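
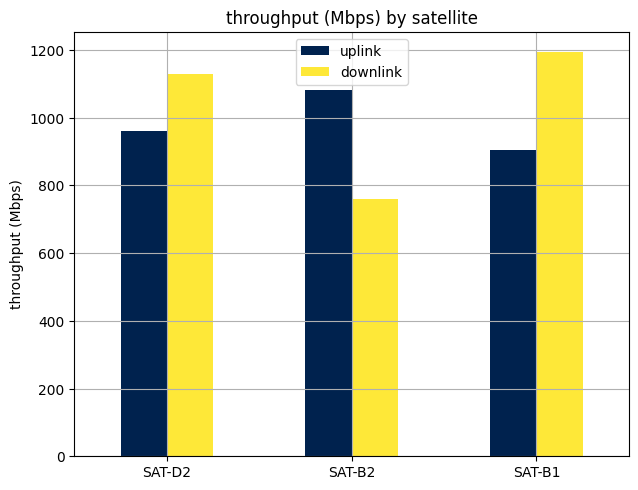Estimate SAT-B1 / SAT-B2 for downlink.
SAT-B1 ≈ 1200, SAT-B2 ≈ 800; 1200/800 ≈ 1.5.

≈ 1.5×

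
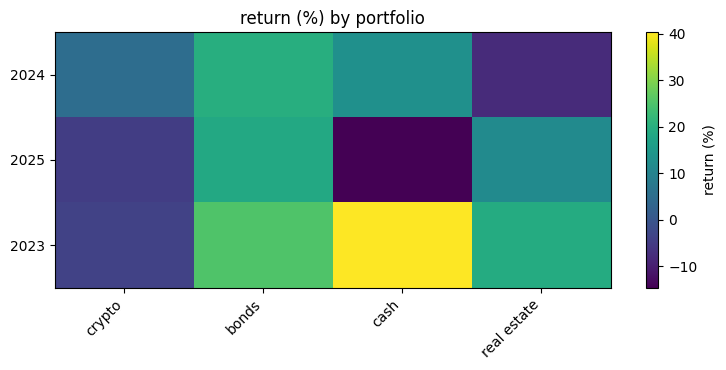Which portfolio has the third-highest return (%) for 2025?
crypto

Top 4 for 2025: bonds ≈ 20, real estate ≈ 10, crypto ≈ -5, cash ≈ -15.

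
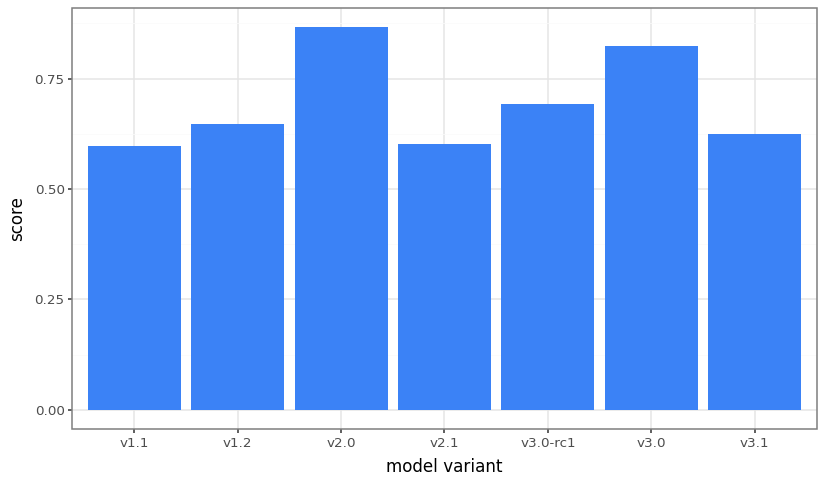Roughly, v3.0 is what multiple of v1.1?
v3.0 ≈ 0.8, v1.1 ≈ 0.6; 0.8/0.6 ≈ 1.33.

≈ 1.33×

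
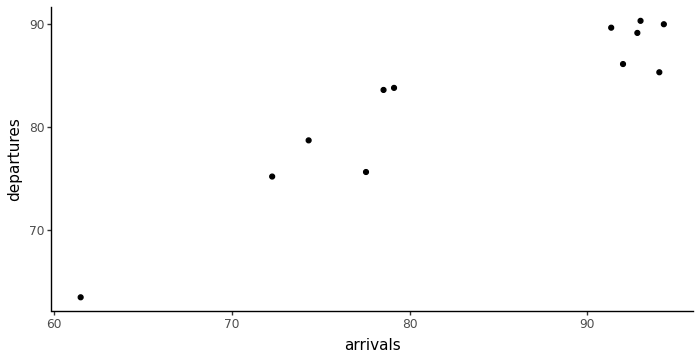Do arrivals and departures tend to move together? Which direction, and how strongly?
positive, strong

Points are positively correlated; strong (|r| ≈ 0.9).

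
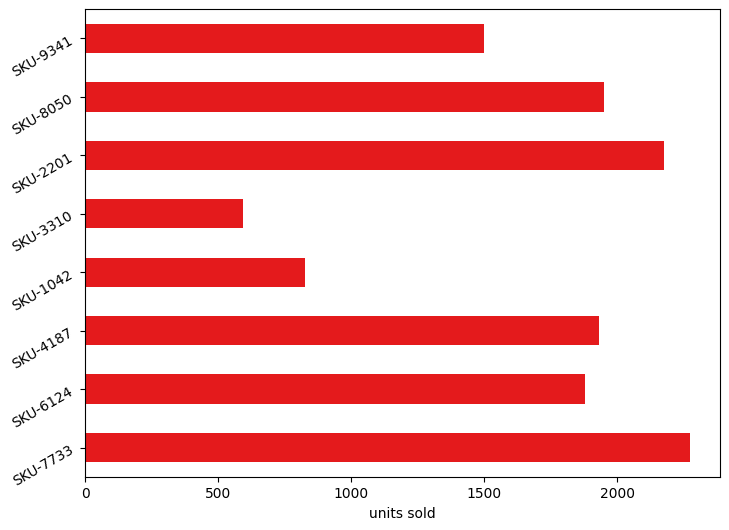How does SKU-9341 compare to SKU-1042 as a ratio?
SKU-9341 ≈ 1400, SKU-1042 ≈ 800; 1400/800 ≈ 1.75.

≈ 1.75×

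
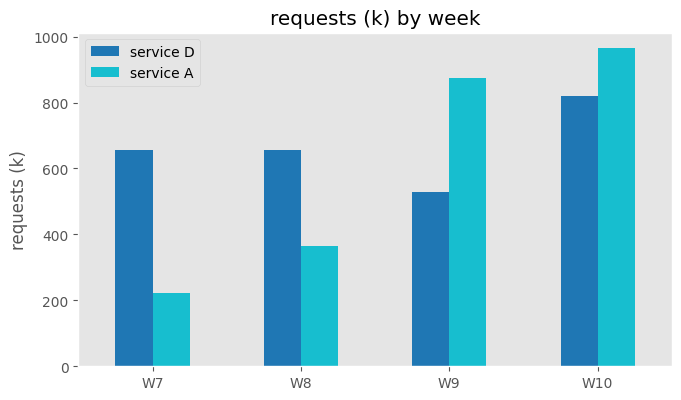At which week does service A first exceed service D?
W8: service A ≈ 400 vs service D ≈ 700 (not yet); W9: service A ≈ 900 vs service D ≈ 500 (first crossover).

W9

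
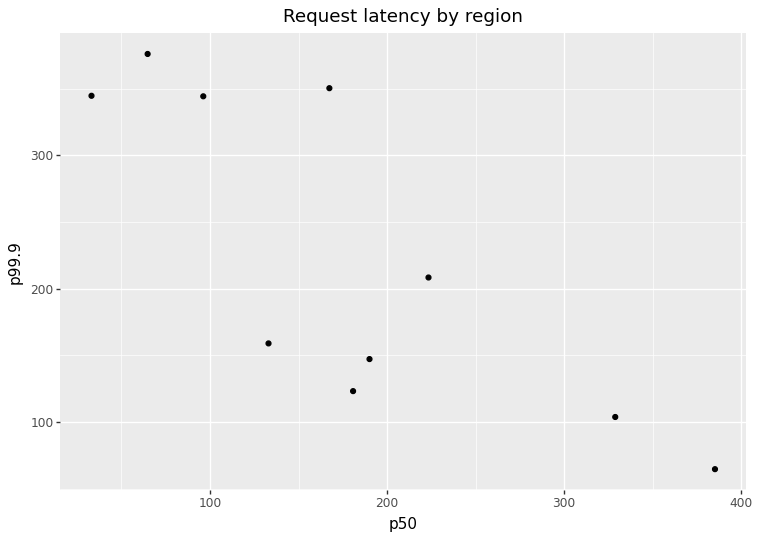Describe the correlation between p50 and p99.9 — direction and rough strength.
negative, strong

Points are negatively correlated; strong (|r| ≈ 0.8).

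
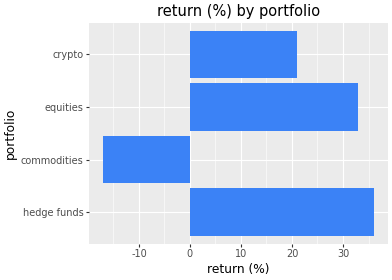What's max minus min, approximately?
≈ 50

Max hedge funds ≈ 35, min commodities ≈ -15; range ≈ 50.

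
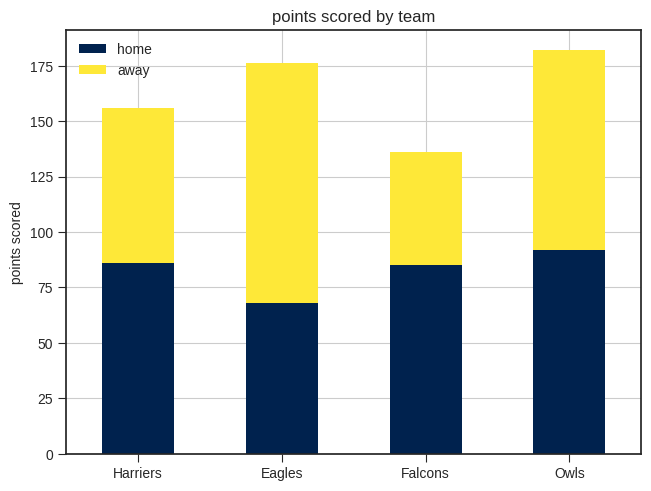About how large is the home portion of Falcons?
home top ≈ 80, bottom ≈ 0; segment ≈ 80.

≈ 80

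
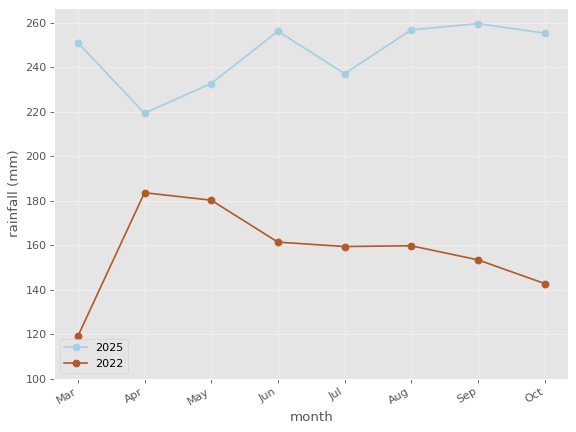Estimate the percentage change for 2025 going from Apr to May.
≈ +9.1%

Apr ≈ 220, May ≈ 240; (240 − 220) / 220 ≈ +9.1%.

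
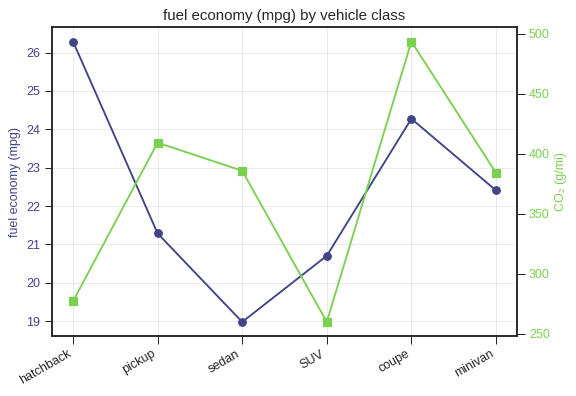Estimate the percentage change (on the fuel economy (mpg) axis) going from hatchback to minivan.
≈ -15.4%

hatchback ≈ 26, minivan ≈ 22; (22 − 26) / 26 ≈ -15.4%.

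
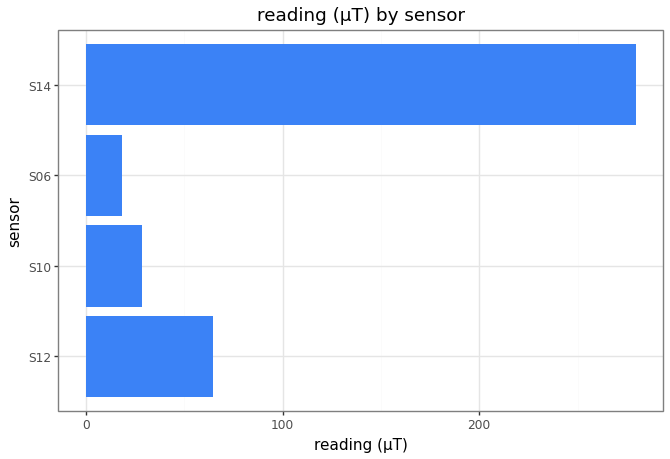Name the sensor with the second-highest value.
Top 3: S14 ≈ 275, S12 ≈ 75, S10 ≈ 25.

S12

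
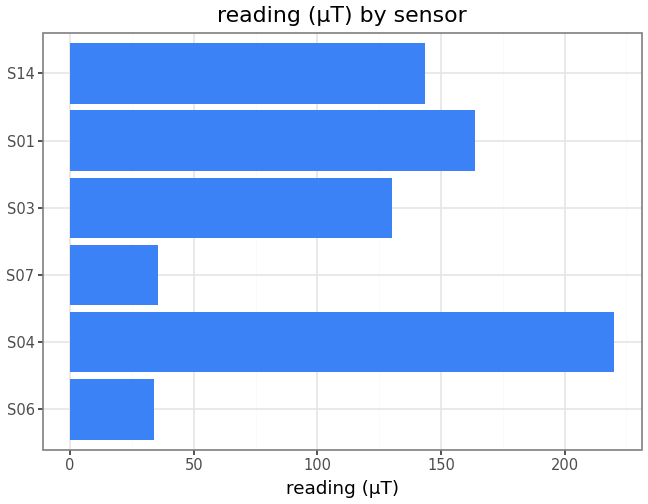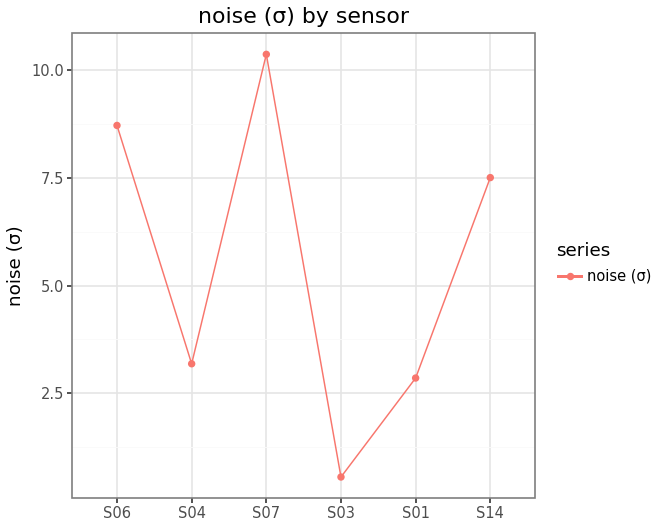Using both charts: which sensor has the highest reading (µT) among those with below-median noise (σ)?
Chart 2 median noise (σ) ≈ 5; below-median sensors: S04, S03, S01. Among those, S04 has the highest reading (µT) (≈ 225).

S04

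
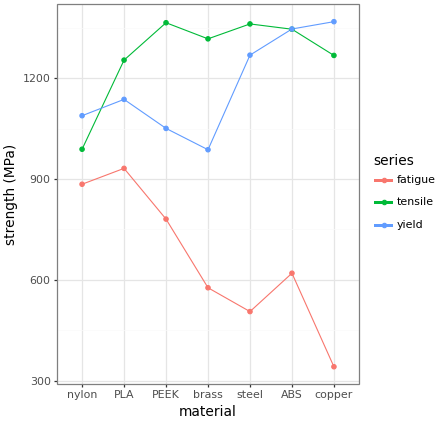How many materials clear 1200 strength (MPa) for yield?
Above 1200: steel, ABS, copper.

3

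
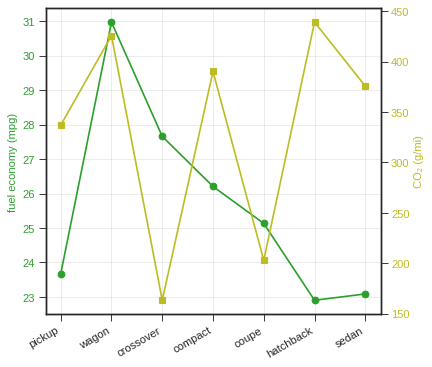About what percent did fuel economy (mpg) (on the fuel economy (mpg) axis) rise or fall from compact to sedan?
compact ≈ 26, sedan ≈ 23; (23 − 26) / 26 ≈ -11.5%.

≈ -11.5%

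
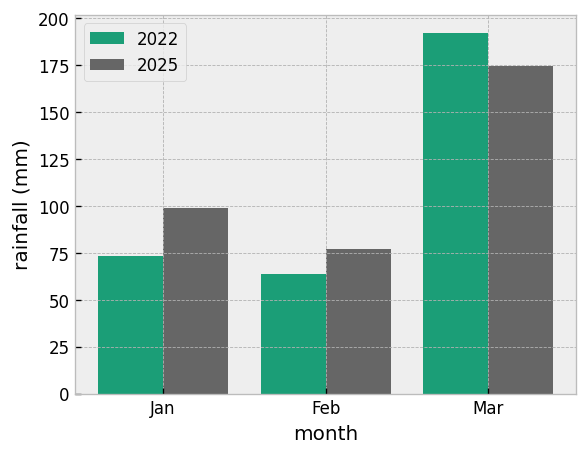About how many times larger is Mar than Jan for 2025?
≈ 1.8×

Mar ≈ 180, Jan ≈ 100; 180/100 ≈ 1.8.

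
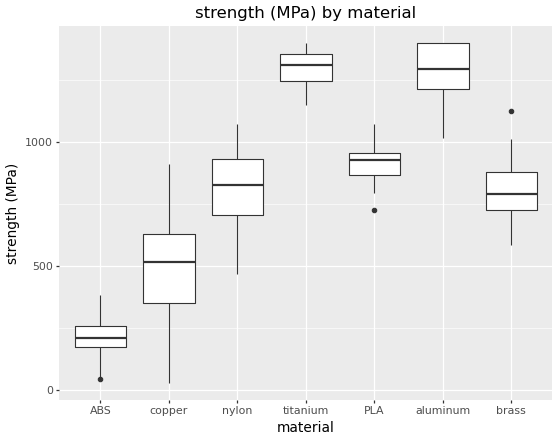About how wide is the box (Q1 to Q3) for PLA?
Q3 ≈ 1000, Q1 ≈ 900; IQR ≈ 100.

≈ 100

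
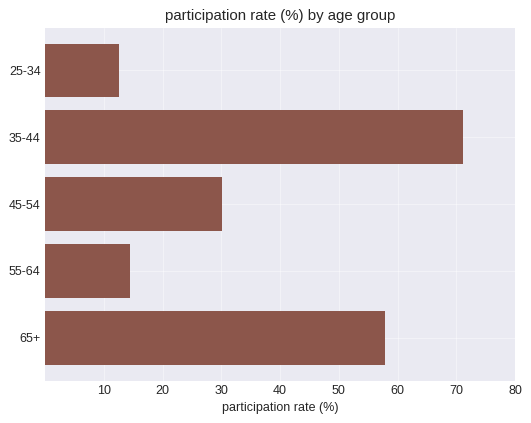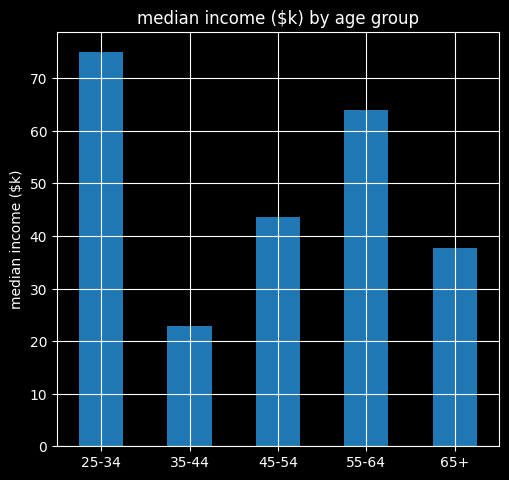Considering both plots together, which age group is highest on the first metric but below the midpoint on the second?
Chart 2 median median income ($k) ≈ 40; below-median age groups: 35-44, 65+. Among those, 35-44 has the highest participation rate (%) (≈ 70).

35-44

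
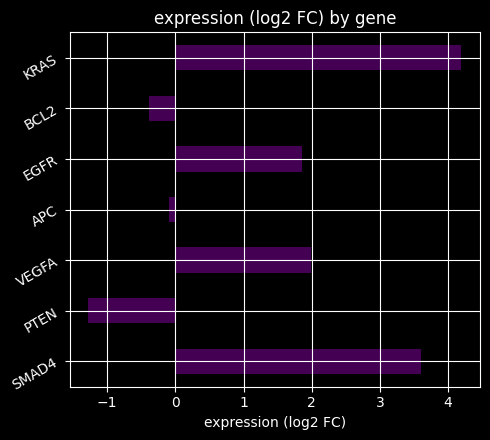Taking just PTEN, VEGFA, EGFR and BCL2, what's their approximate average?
≈ 0.5

(-1.5 + 2.0 + 2.0 + -0.5) / 4 ≈ 0.5.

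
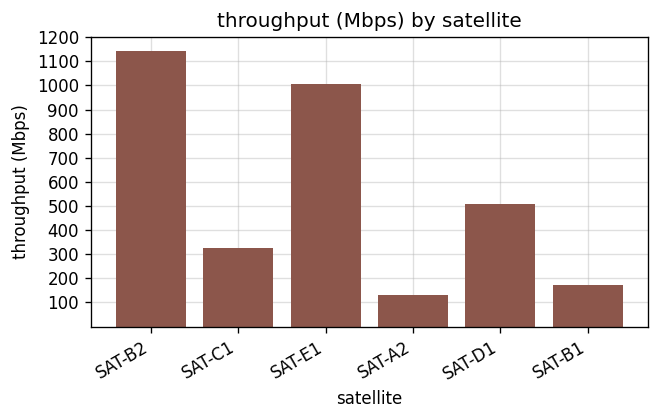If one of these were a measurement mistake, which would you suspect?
SAT-B2 ≈ 1100; the rest sit between ≈ 100 and ≈ 1000.

SAT-B2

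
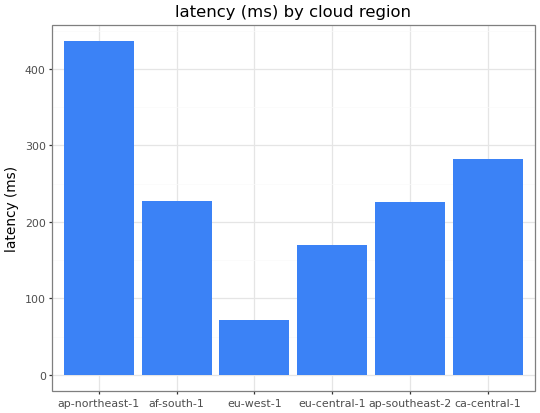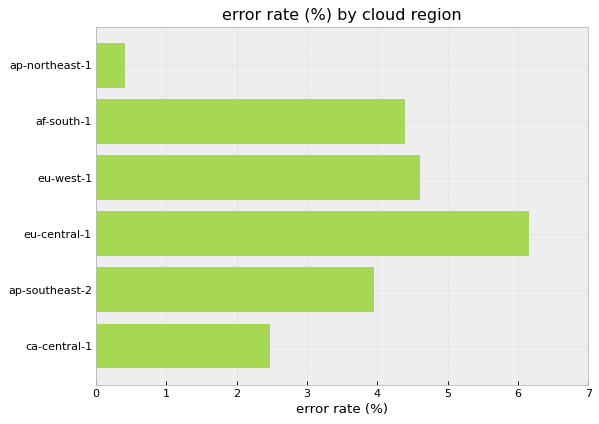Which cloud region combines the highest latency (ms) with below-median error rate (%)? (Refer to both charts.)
ap-northeast-1

Chart 2 median error rate (%) ≈ 4; below-median cloud regions: ap-northeast-1, ap-southeast-2, ca-central-1. Among those, ap-northeast-1 has the highest latency (ms) (≈ 450).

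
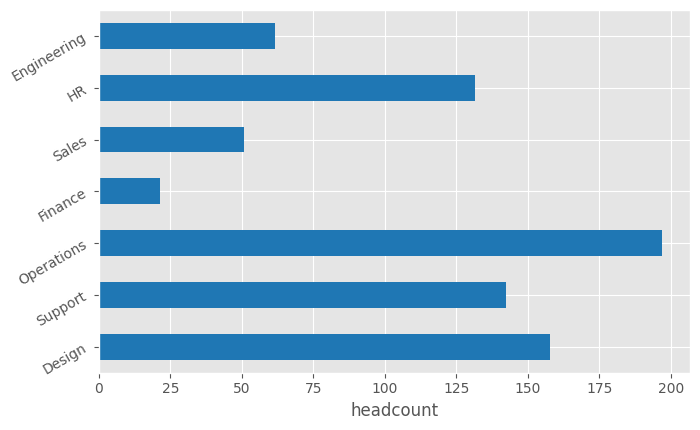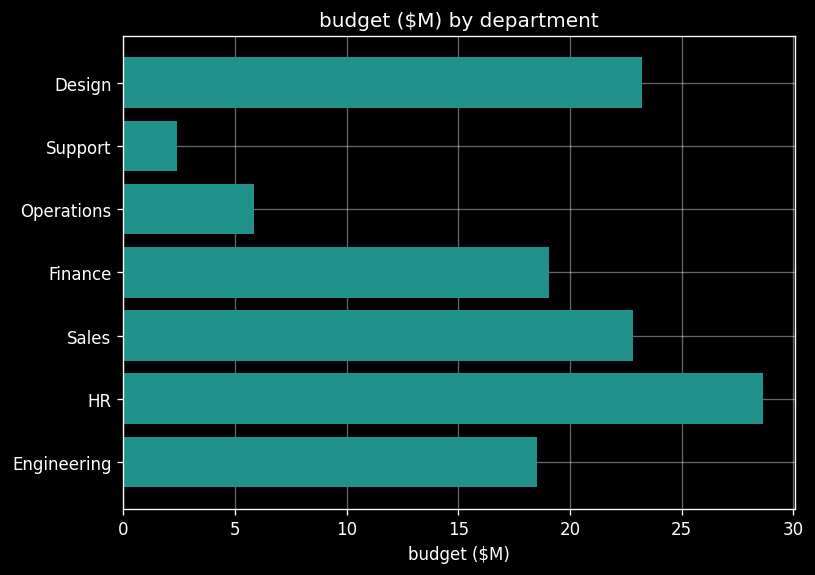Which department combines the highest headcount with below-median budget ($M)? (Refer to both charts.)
Chart 2 median budget ($M) ≈ 20; below-median departments: Support, Operations, Engineering. Among those, Operations has the highest headcount (≈ 200).

Operations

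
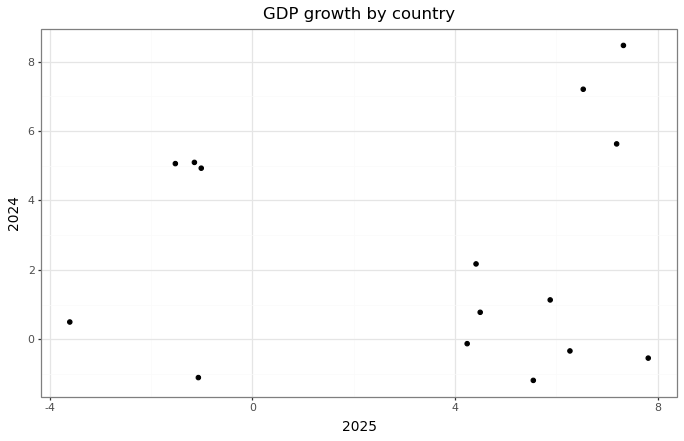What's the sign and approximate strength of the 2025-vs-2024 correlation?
Points are roughly uncorrelated; weak (|r| ≈ 0.0).

no clear correlation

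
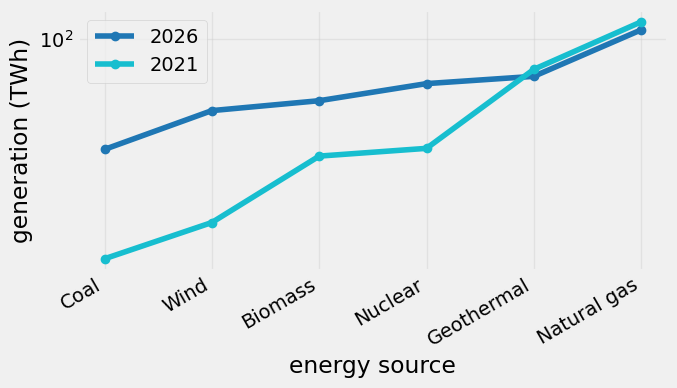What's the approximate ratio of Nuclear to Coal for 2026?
≈ 1.75×

Nuclear ≈ 70, Coal ≈ 40; 70/40 ≈ 1.75.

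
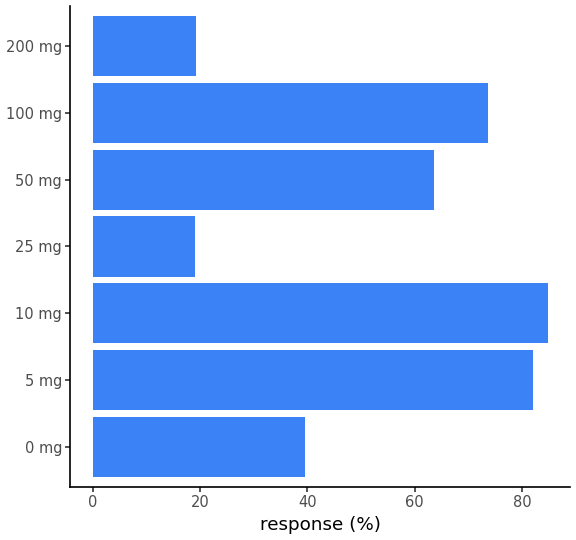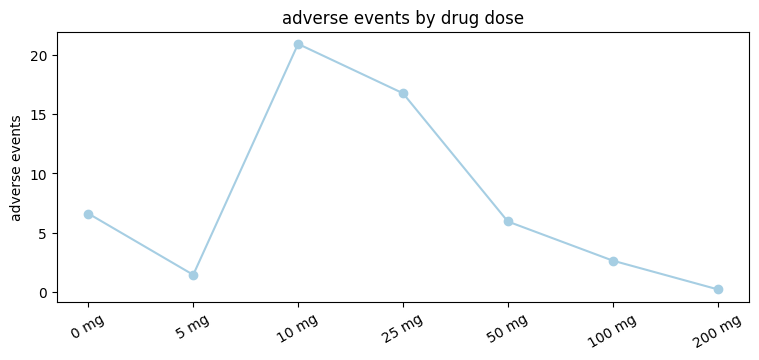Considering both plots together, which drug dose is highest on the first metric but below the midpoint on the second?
5 mg

Chart 2 median adverse events ≈ 6; below-median drug doses: 5 mg, 100 mg, 200 mg. Among those, 5 mg has the highest response (%) (≈ 80).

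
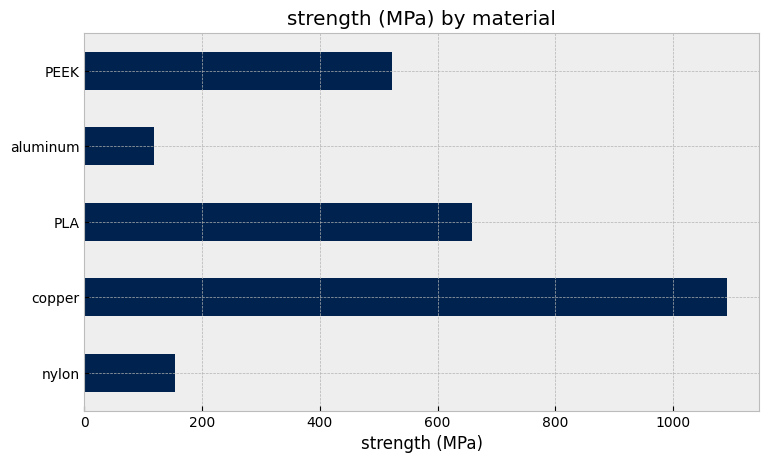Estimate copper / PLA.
≈ 1.57×

copper ≈ 1100, PLA ≈ 700; 1100/700 ≈ 1.57.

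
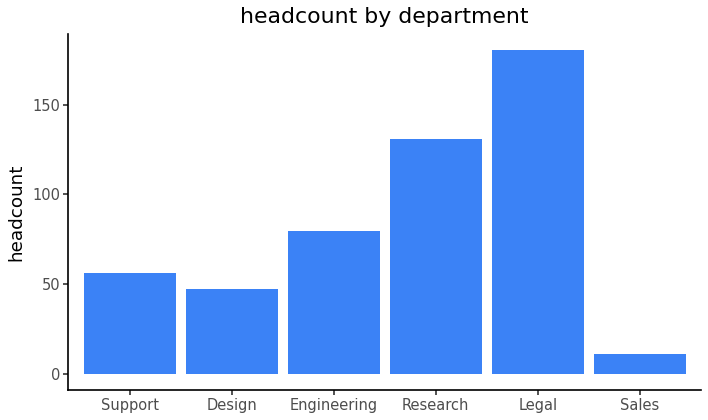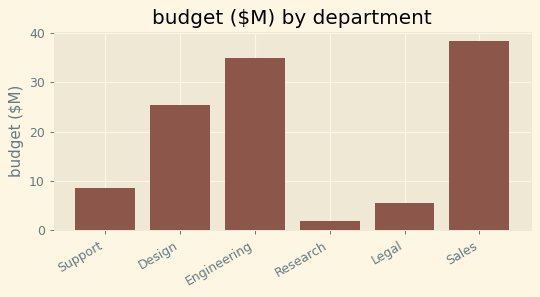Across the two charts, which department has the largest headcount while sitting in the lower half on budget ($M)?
Legal

Chart 2 median budget ($M) ≈ 15; below-median departments: Support, Research, Legal. Among those, Legal has the highest headcount (≈ 180).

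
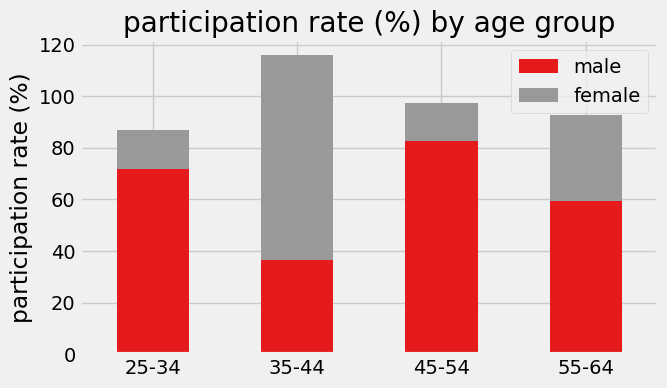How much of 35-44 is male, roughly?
≈ 40

male top ≈ 40, bottom ≈ 0; segment ≈ 40.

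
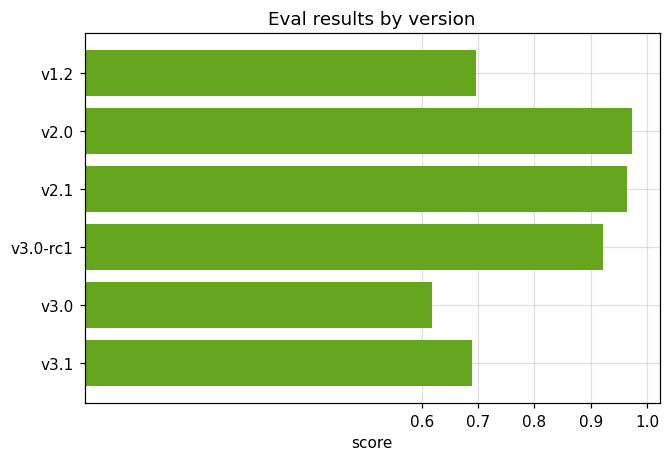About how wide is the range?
≈ 0.4

Max v2.0 ≈ 1.0, min v3.0 ≈ 0.6; range ≈ 0.4.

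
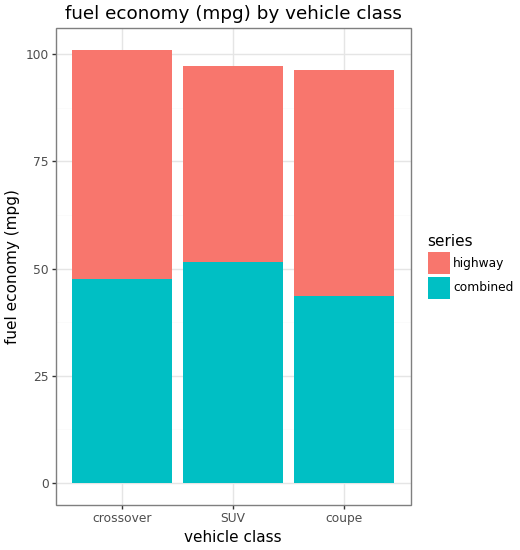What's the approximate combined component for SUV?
combined top ≈ 50, bottom ≈ 0; segment ≈ 50.

≈ 50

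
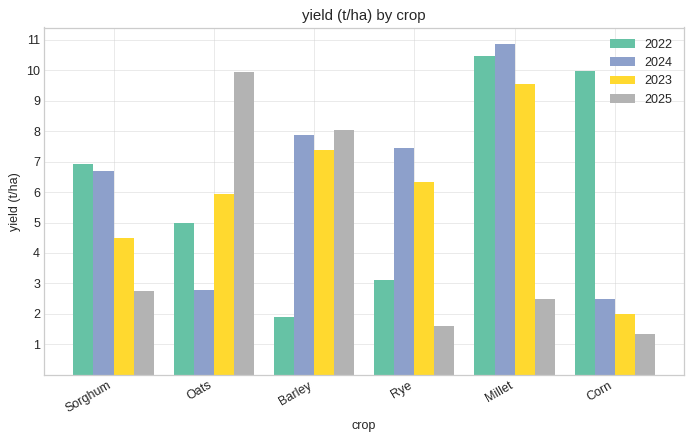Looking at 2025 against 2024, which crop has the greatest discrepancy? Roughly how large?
Millet: 2025 ≈ 2, 2024 ≈ 11 → gap ≈ 9. Next-largest (Oats) is only ≈ 7.

Millet, ≈ 9 t/ha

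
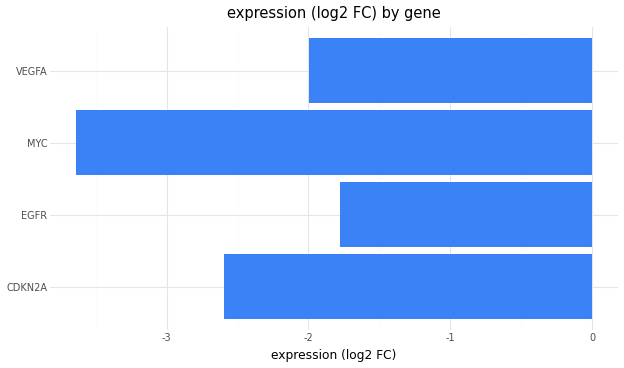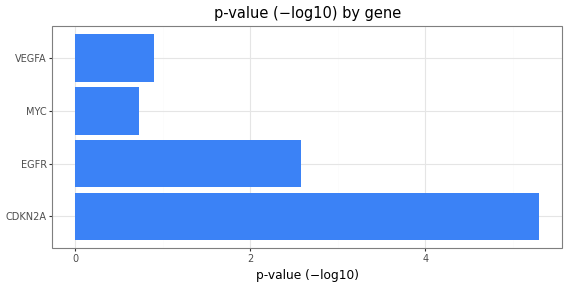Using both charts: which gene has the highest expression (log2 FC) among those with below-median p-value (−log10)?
Chart 2 median p-value (−log10) ≈ 1.5; below-median genes: MYC, VEGFA. Among those, VEGFA has the highest expression (log2 FC) (≈ -2).

VEGFA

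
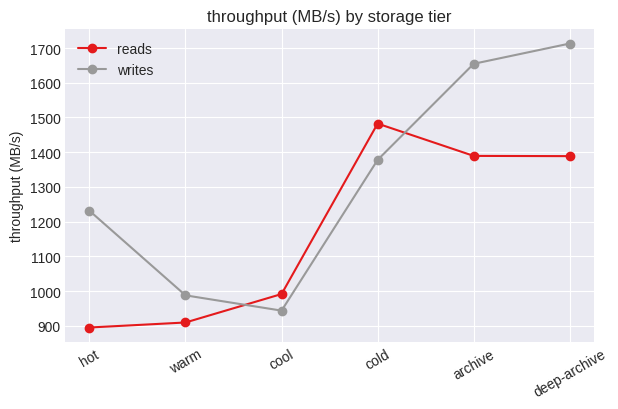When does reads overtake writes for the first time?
warm: reads ≈ 900 vs writes ≈ 1000 (not yet); cool: reads ≈ 1000 vs writes ≈ 900 (first crossover).

cool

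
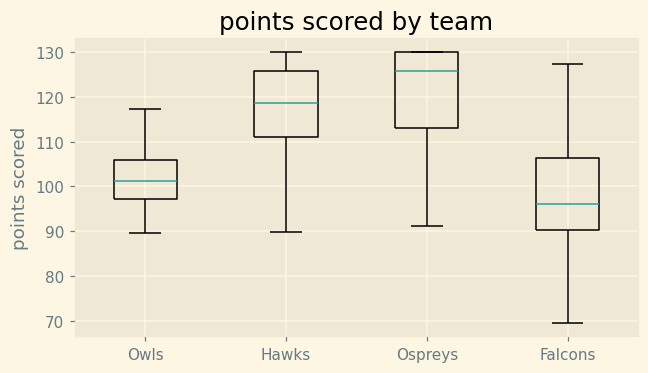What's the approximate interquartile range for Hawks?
Q3 ≈ 125, Q1 ≈ 110; IQR ≈ 15.

≈ 15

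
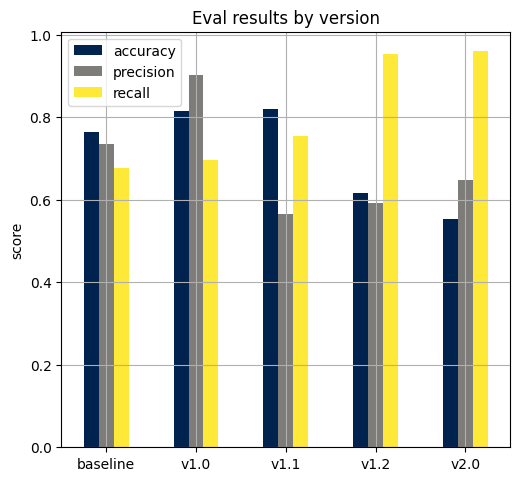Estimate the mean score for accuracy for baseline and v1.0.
(0.8 + 0.8) / 2 ≈ 0.8.

≈ 0.8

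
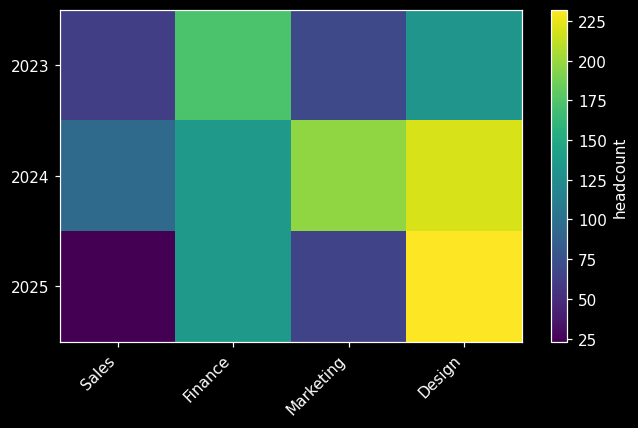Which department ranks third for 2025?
Top 4 for 2025: Design ≈ 240, Finance ≈ 140, Marketing ≈ 60, Sales ≈ 20.

Marketing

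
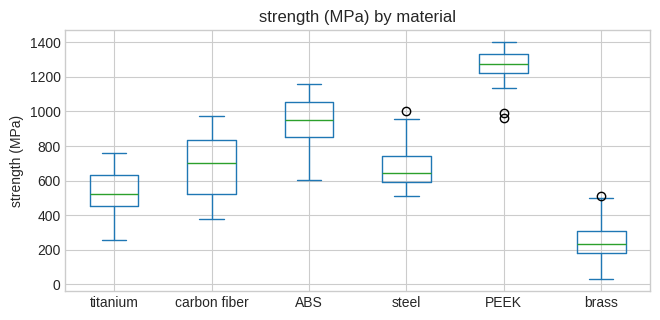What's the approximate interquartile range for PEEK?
Q3 ≈ 1300, Q1 ≈ 1200; IQR ≈ 100.

≈ 100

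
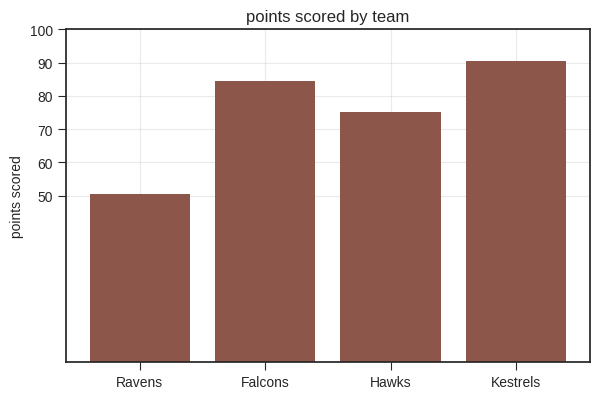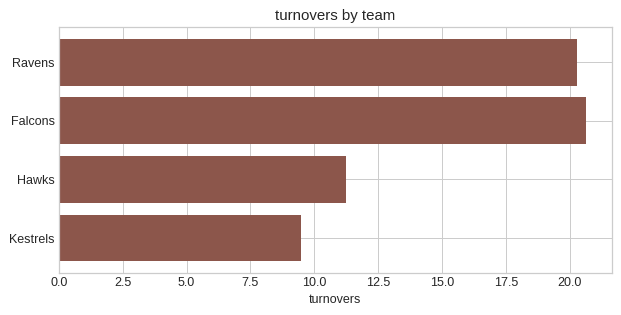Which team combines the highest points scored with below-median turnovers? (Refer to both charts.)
Chart 2 median turnovers ≈ 16; below-median teams: Hawks, Kestrels. Among those, Kestrels has the highest points scored (≈ 90).

Kestrels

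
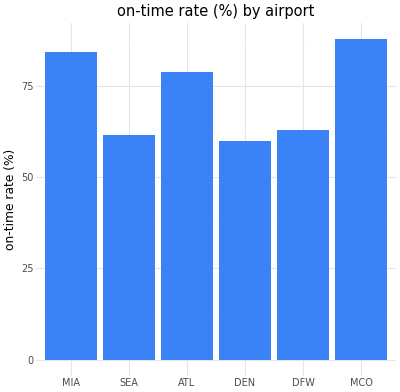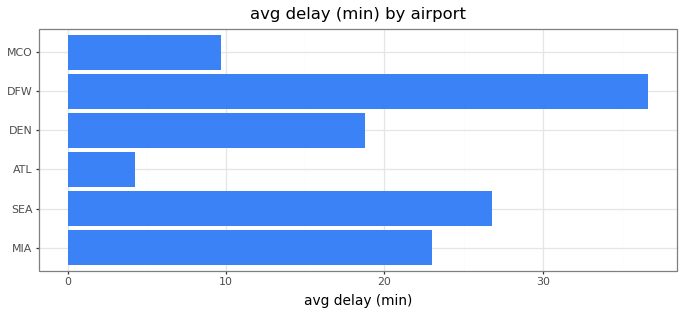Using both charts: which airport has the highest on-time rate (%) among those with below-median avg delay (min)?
MCO

Chart 2 median avg delay (min) ≈ 20; below-median airports: ATL, DEN, MCO. Among those, MCO has the highest on-time rate (%) (≈ 90).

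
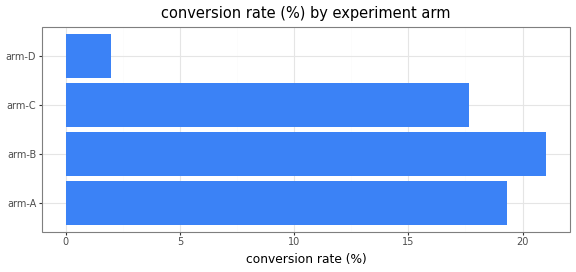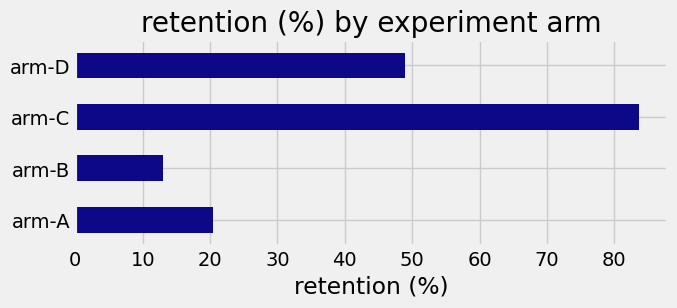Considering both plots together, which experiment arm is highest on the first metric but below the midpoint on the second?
Chart 2 median retention (%) ≈ 30; below-median experiment arms: arm-A, arm-B. Among those, arm-B has the highest conversion rate (%) (≈ 22).

arm-B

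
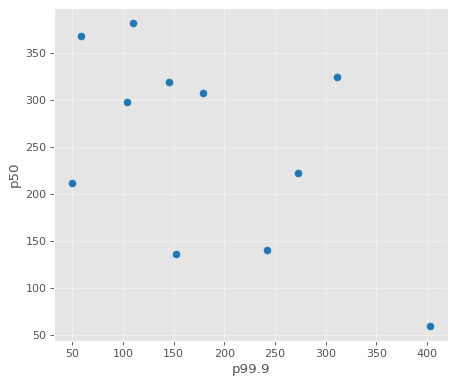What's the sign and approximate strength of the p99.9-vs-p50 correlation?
negative, moderate

Points are negatively correlated; moderate (|r| ≈ 0.5).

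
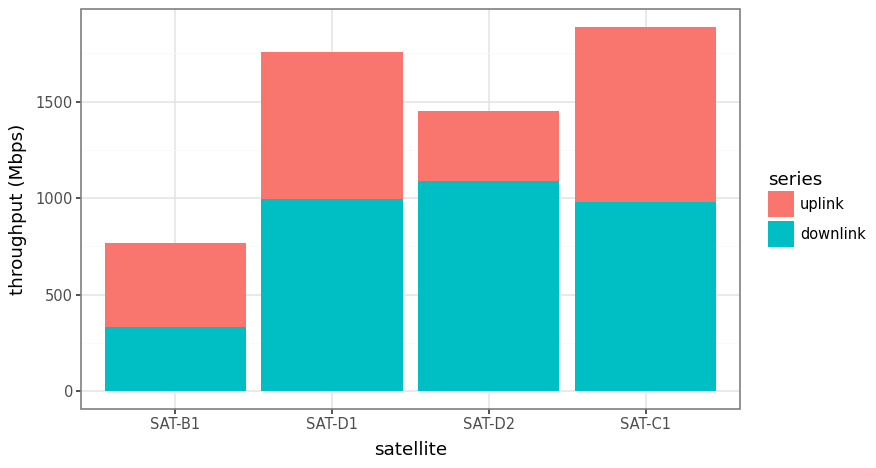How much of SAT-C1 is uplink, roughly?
≈ 800

uplink top ≈ 1800, bottom ≈ 1000; segment ≈ 800.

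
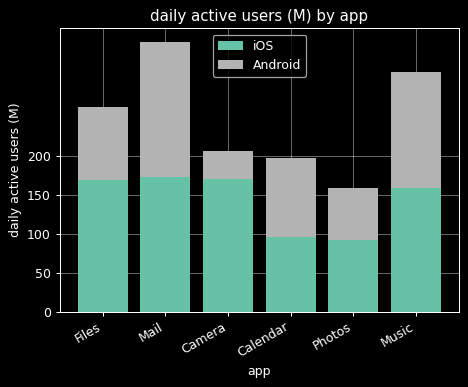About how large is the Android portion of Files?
≈ 100

Android top ≈ 250, bottom ≈ 150; segment ≈ 100.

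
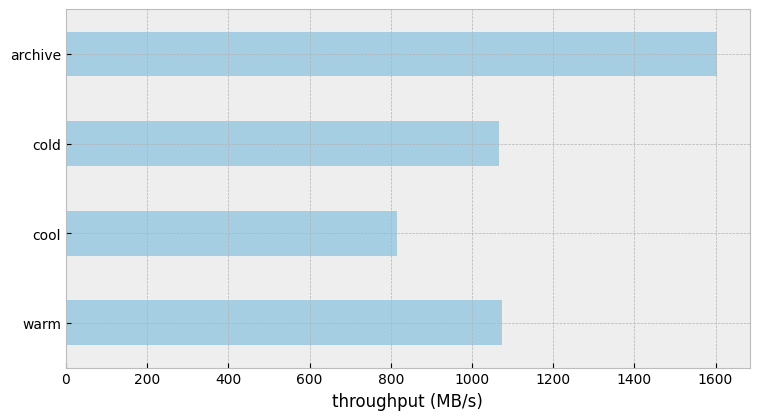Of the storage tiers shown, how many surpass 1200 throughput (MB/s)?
Above 1200: archive.

1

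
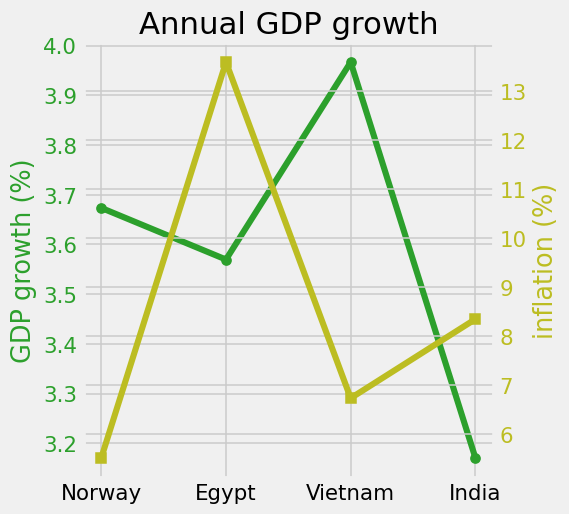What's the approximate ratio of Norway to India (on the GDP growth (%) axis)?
≈ 1.16×

Norway ≈ 3.7, India ≈ 3.2; 3.7/3.2 ≈ 1.16.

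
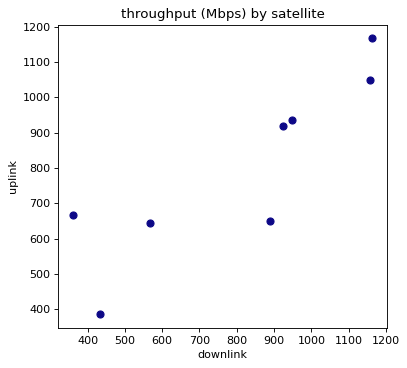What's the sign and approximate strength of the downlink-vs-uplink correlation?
Points are positively correlated; strong (|r| ≈ 0.9).

positive, strong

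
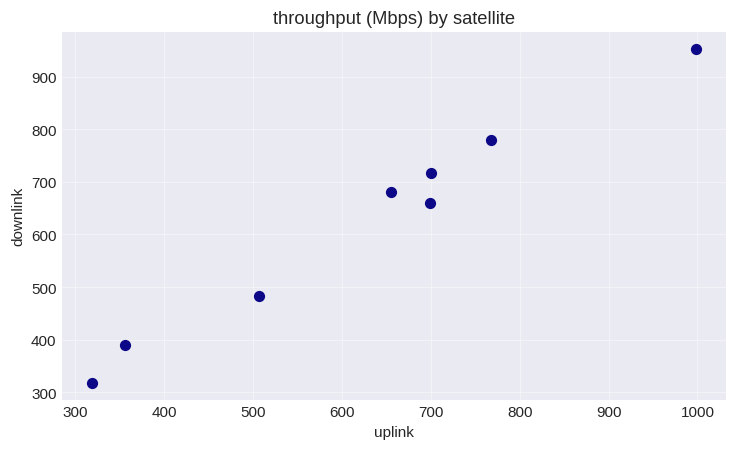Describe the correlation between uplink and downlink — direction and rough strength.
positive, strong

Points are positively correlated; strong (|r| ≈ 1.0).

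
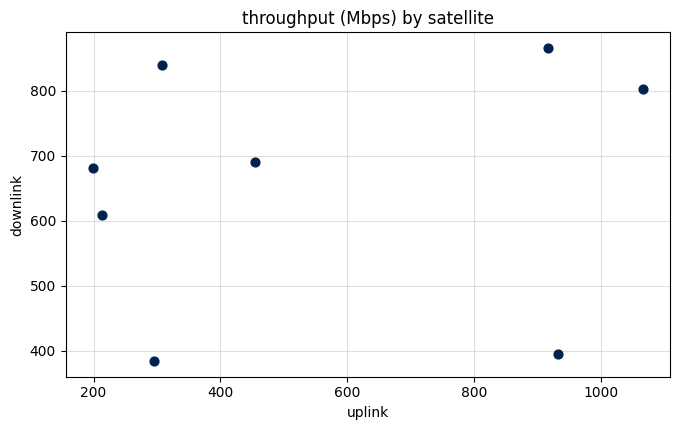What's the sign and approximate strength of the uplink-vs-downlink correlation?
no clear correlation

Points are roughly uncorrelated; weak (|r| ≈ 0.2).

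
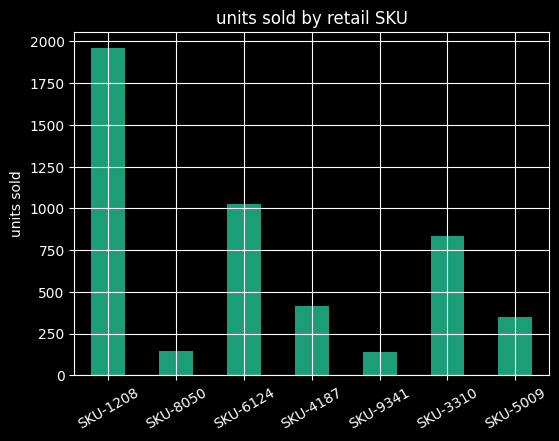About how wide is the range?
≈ 1800

Max SKU-1208 ≈ 2000, min SKU-9341 ≈ 200; range ≈ 1800.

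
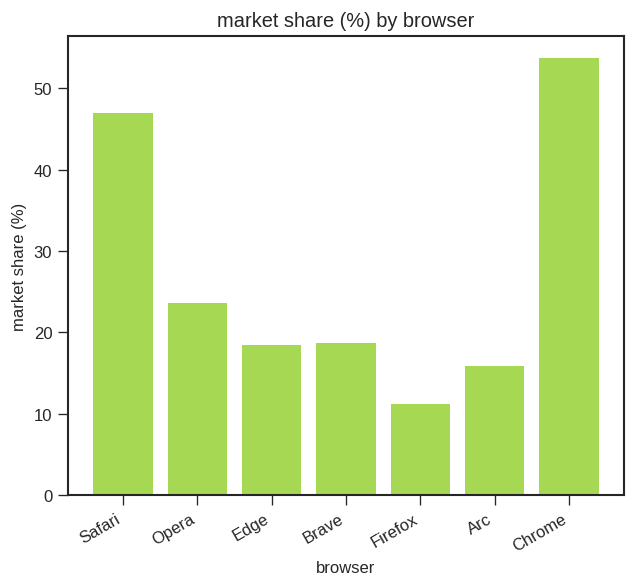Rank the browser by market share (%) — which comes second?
Top 3: Chrome ≈ 55, Safari ≈ 45, Opera ≈ 25.

Safari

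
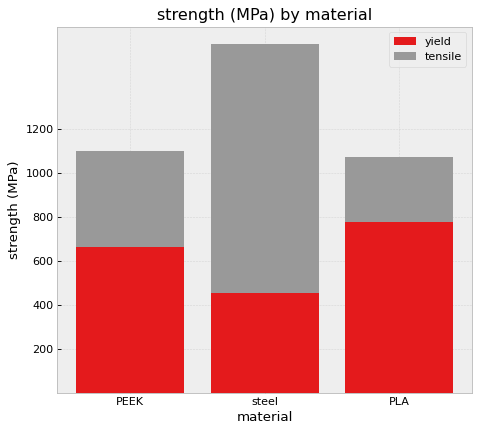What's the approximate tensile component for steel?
≈ 1200

tensile top ≈ 1600, bottom ≈ 400; segment ≈ 1200.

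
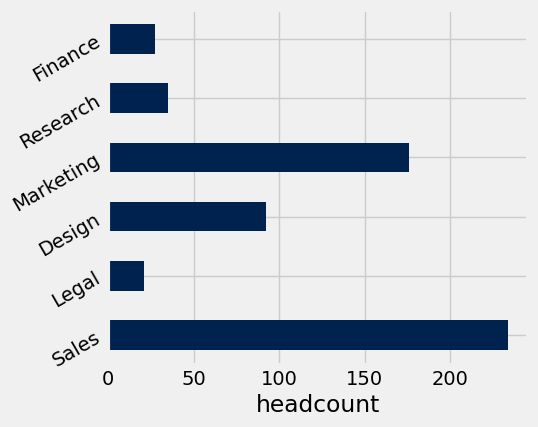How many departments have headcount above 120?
Above 120: Sales, Marketing.

2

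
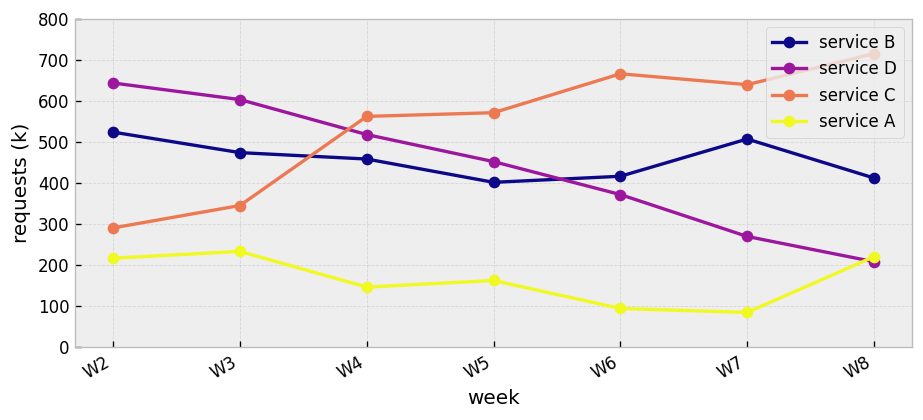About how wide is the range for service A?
Max W3 ≈ 200, min W7 ≈ 100; range ≈ 100.

≈ 100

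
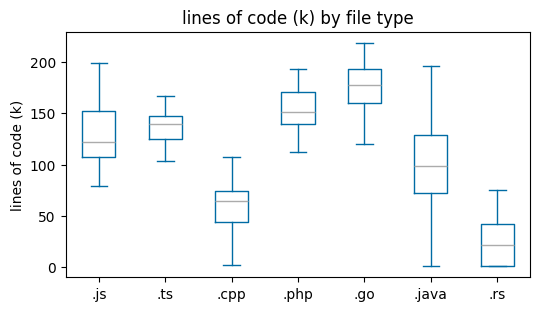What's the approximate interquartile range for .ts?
Q3 ≈ 140, Q1 ≈ 120; IQR ≈ 20.

≈ 20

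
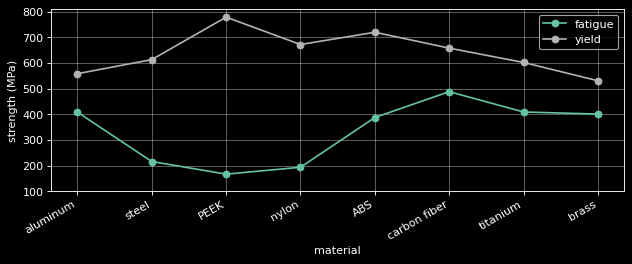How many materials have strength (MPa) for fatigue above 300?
Above 300: aluminum, ABS, carbon fiber, titanium, brass.

5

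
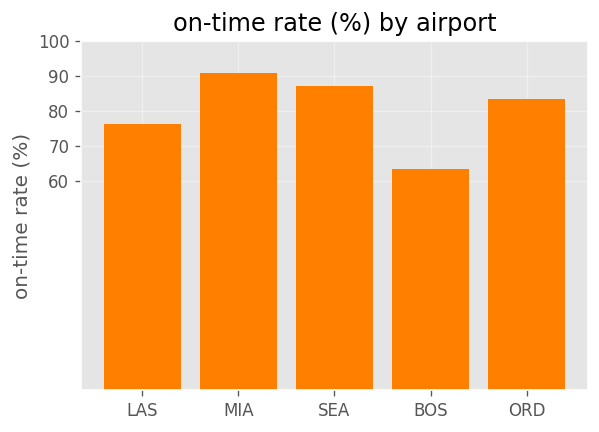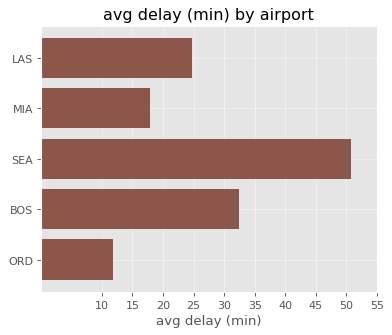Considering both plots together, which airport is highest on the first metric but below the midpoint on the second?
MIA

Chart 2 median avg delay (min) ≈ 25; below-median airports: MIA, ORD. Among those, MIA has the highest on-time rate (%) (≈ 90).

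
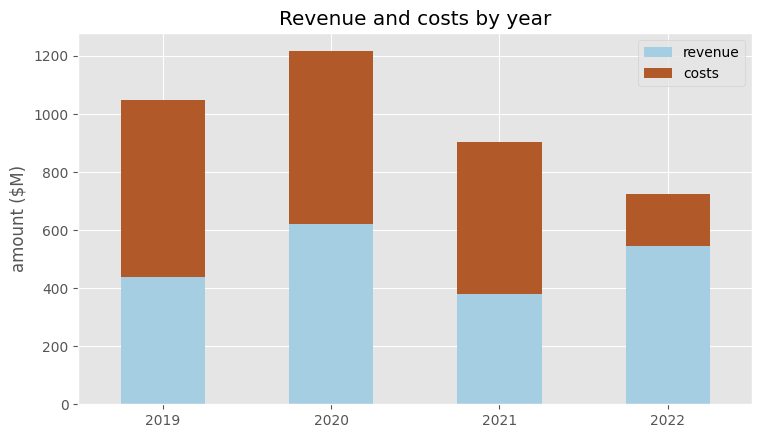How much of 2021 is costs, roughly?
≈ 600

costs top ≈ 1000, bottom ≈ 400; segment ≈ 600.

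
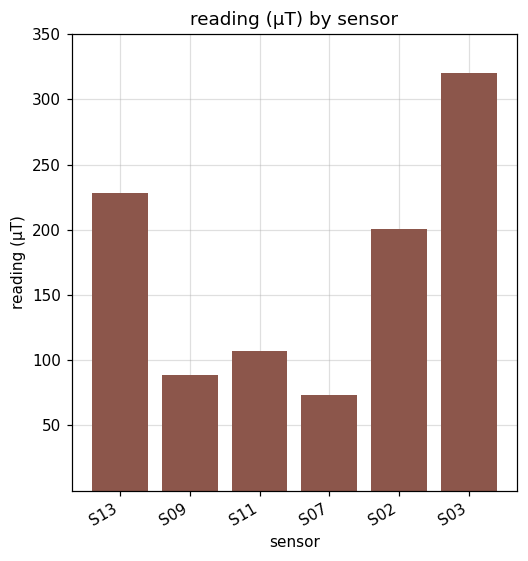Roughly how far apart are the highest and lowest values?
Max S03 ≈ 300, min S07 ≈ 50; range ≈ 250.

≈ 250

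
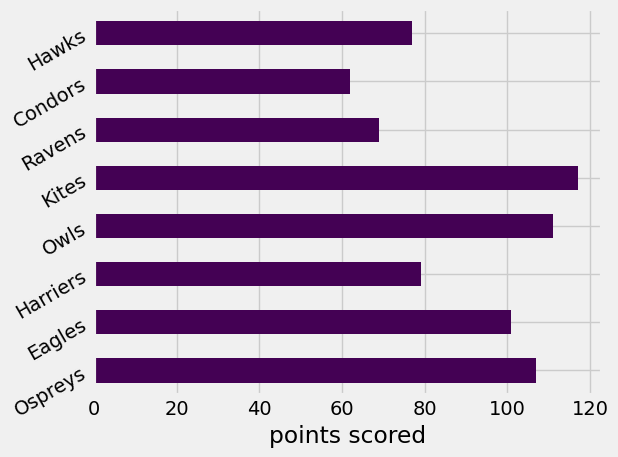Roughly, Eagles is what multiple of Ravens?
Eagles ≈ 100, Ravens ≈ 70; 100/70 ≈ 1.43.

≈ 1.43×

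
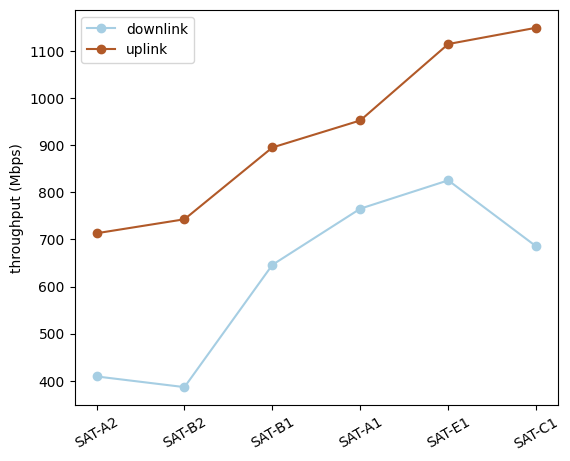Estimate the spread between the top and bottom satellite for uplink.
Max SAT-C1 ≈ 1100, min SAT-A2 ≈ 700; range ≈ 400.

≈ 400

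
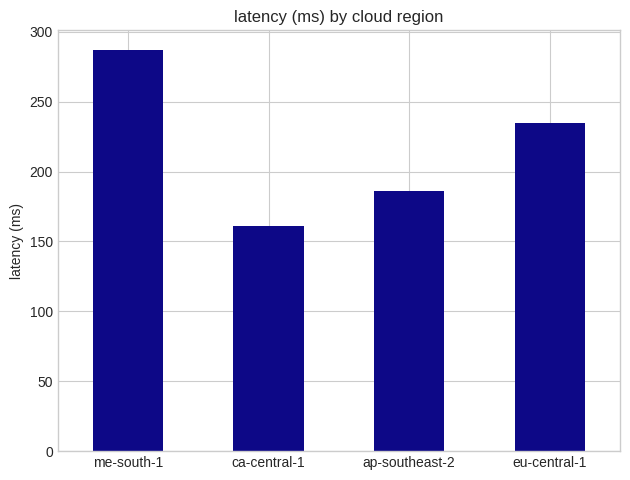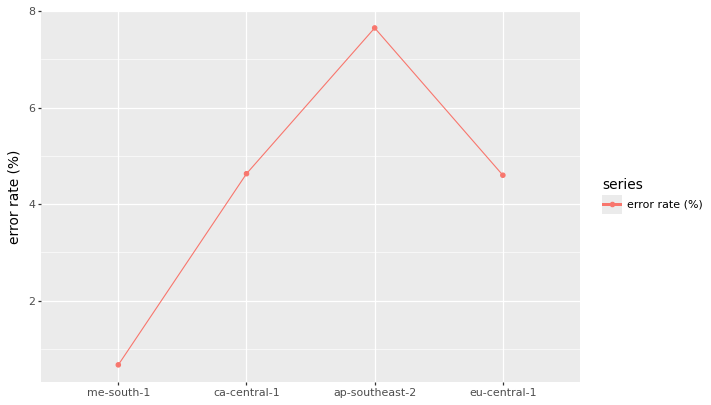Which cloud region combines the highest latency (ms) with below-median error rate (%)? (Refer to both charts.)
me-south-1

Chart 2 median error rate (%) ≈ 5; below-median cloud regions: me-south-1, eu-central-1. Among those, me-south-1 has the highest latency (ms) (≈ 300).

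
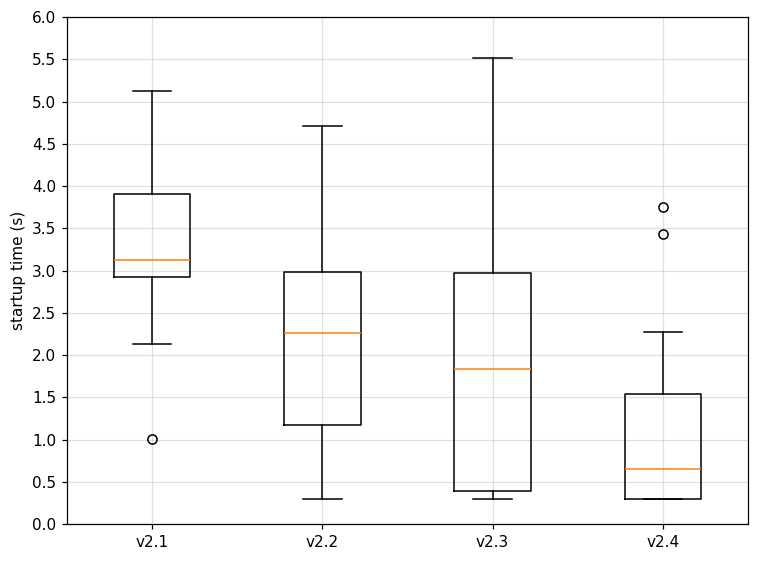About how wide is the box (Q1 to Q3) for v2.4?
Q3 ≈ 1.5, Q1 ≈ 0.5; IQR ≈ 1.0.

≈ 1.0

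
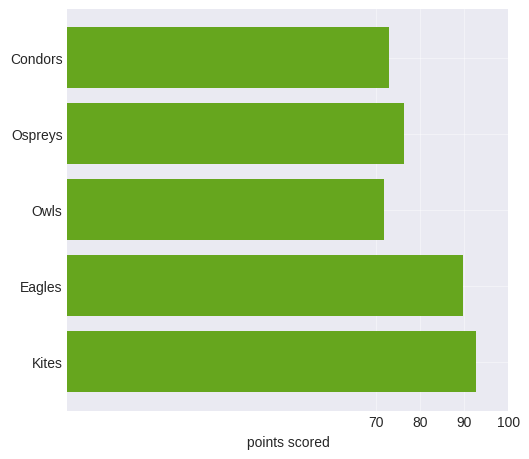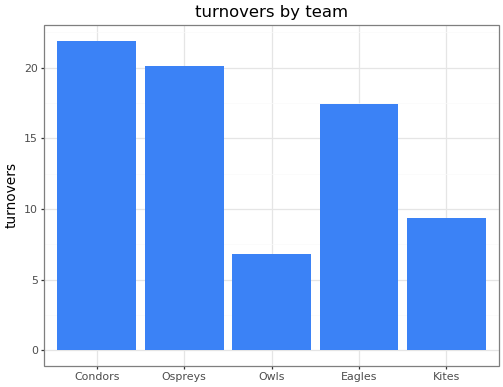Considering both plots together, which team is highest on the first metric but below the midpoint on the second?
Kites

Chart 2 median turnovers ≈ 15; below-median teams: Owls, Kites. Among those, Kites has the highest points scored (≈ 90).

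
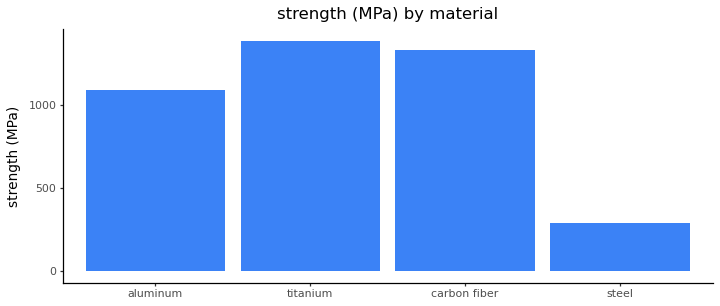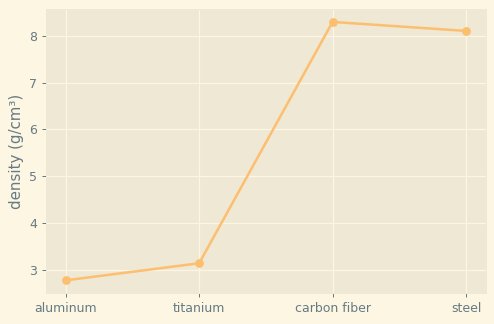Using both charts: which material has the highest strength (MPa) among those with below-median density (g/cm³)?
titanium

Chart 2 median density (g/cm³) ≈ 6; below-median materials: aluminum, titanium. Among those, titanium has the highest strength (MPa) (≈ 1400).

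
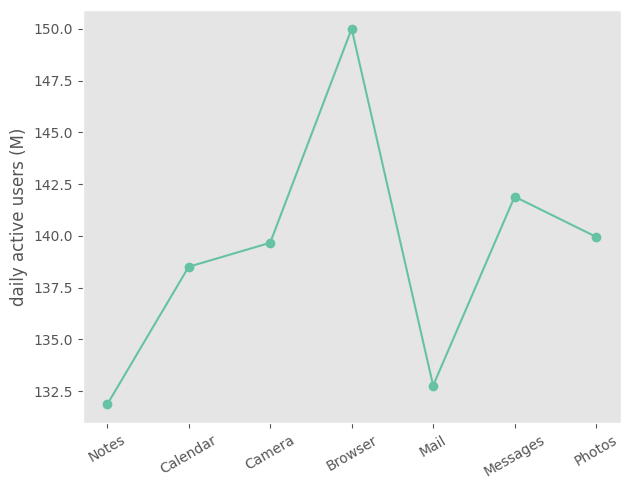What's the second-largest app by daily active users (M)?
Messages

Top 3: Browser ≈ 150, Messages ≈ 142, Photos ≈ 140.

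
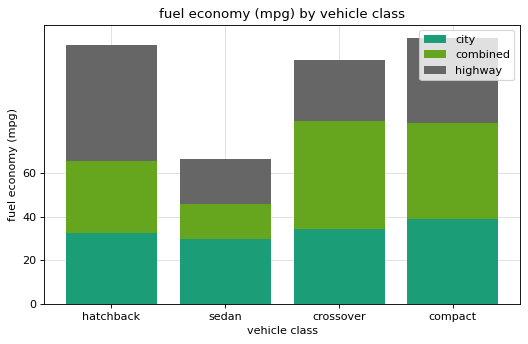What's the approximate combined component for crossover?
≈ 40

combined top ≈ 80, bottom ≈ 40; segment ≈ 40.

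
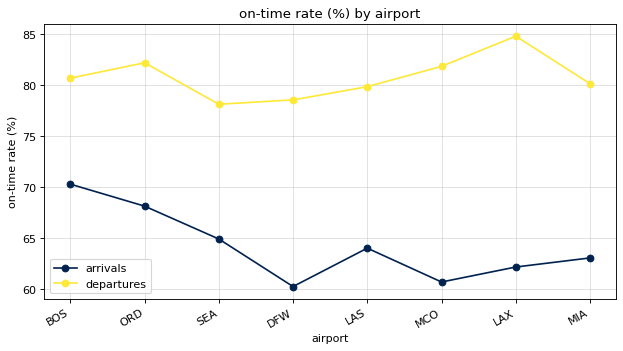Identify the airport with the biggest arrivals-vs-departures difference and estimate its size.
LAX: arrivals ≈ 60, departures ≈ 85 → gap ≈ 25. Next-largest (MCO) is only ≈ 20.

LAX, ≈ 25 %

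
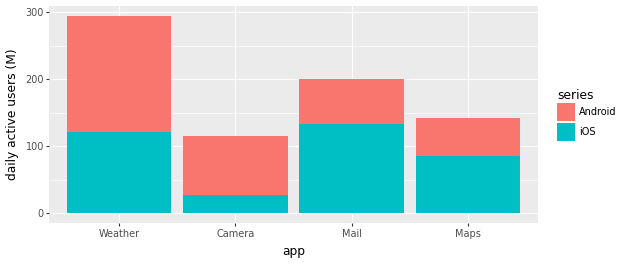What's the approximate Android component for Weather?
≈ 175

Android top ≈ 300, bottom ≈ 125; segment ≈ 175.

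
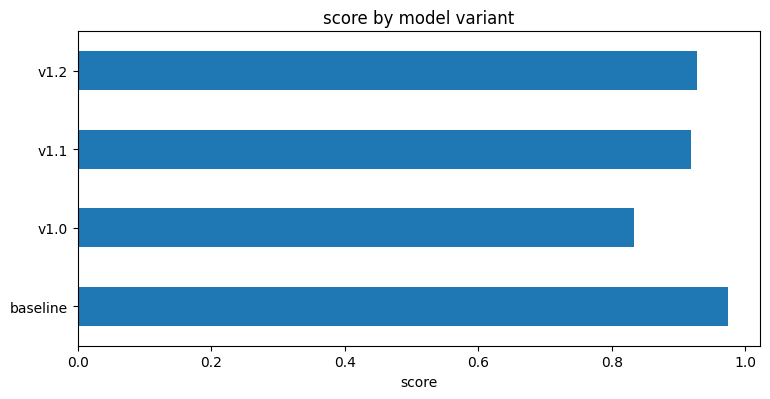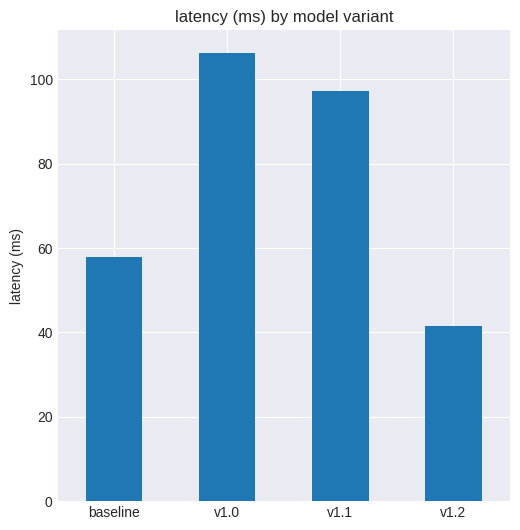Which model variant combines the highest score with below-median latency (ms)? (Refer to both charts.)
baseline

Chart 2 median latency (ms) ≈ 80; below-median model variants: baseline, v1.2. Among those, baseline has the highest score (≈ 1).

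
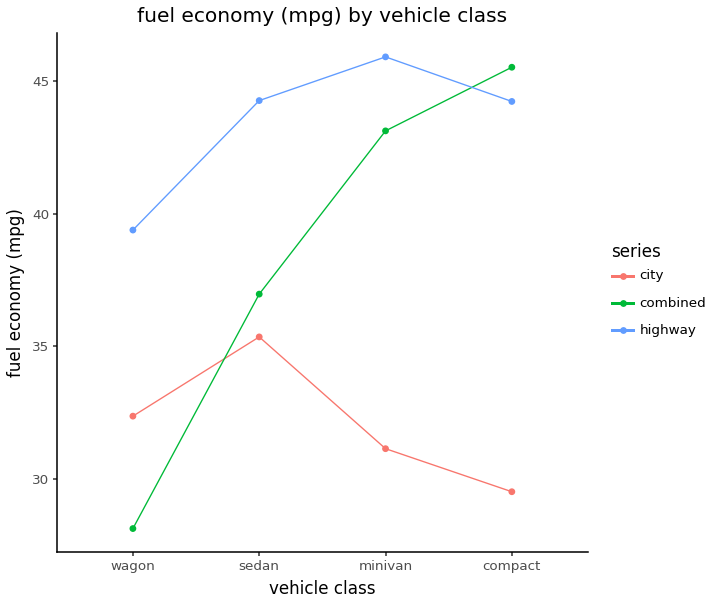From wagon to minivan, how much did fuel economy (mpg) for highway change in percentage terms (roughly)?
wagon ≈ 40, minivan ≈ 46; (46 − 40) / 40 ≈ +15%.

≈ +15%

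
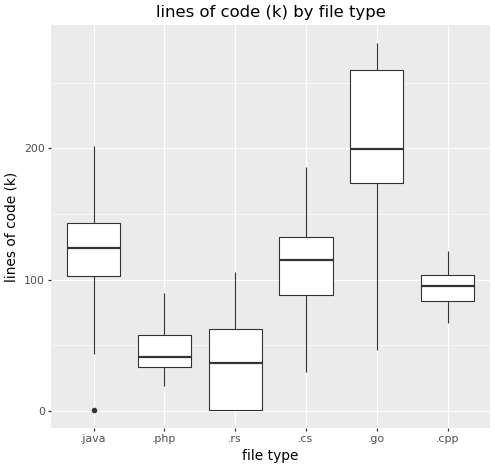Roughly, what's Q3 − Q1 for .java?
≈ 40

Q3 ≈ 140, Q1 ≈ 100; IQR ≈ 40.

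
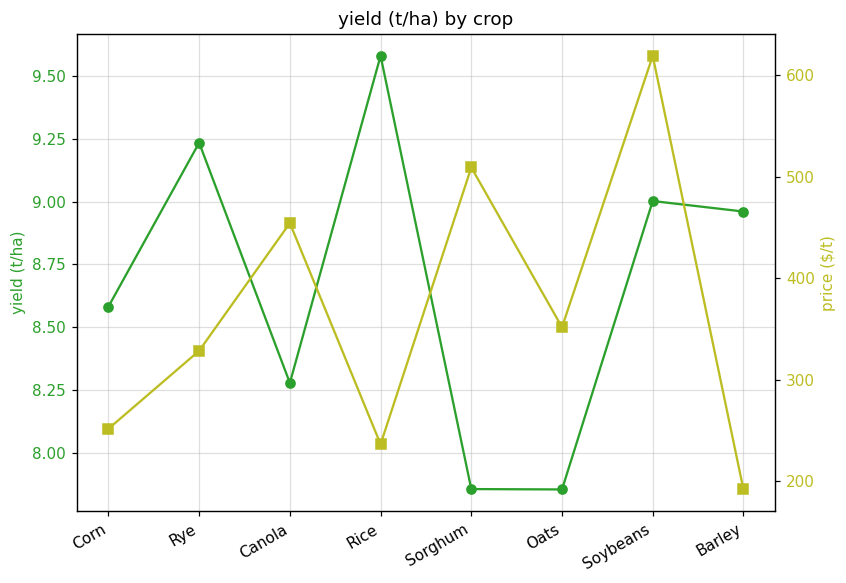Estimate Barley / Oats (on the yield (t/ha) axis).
≈ 1.15×

Barley ≈ 9.0, Oats ≈ 7.8; 9.0/7.8 ≈ 1.15.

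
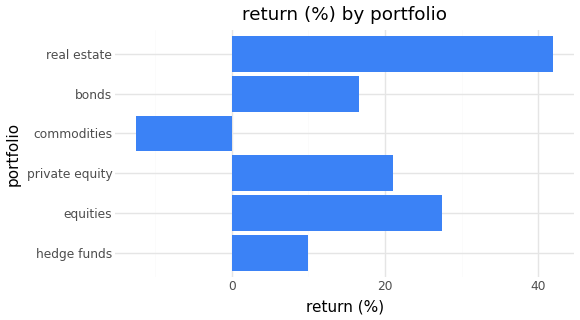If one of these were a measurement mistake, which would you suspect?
commodities ≈ -15; the rest sit between ≈ 10 and ≈ 40.

commodities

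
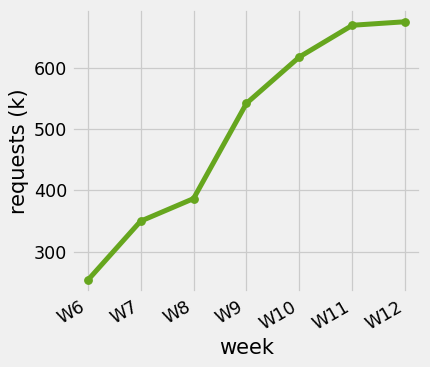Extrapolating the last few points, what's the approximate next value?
≈ 750

Last three: 600, 650, 700 → slope ≈ 50/step → next ≈ 750.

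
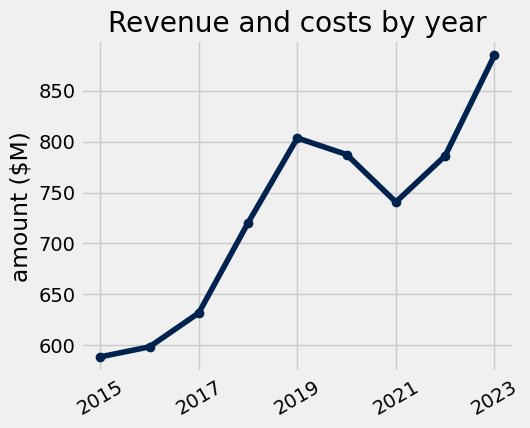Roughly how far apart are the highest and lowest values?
≈ 275

Max 2023 ≈ 875, min 2015 ≈ 600; range ≈ 275.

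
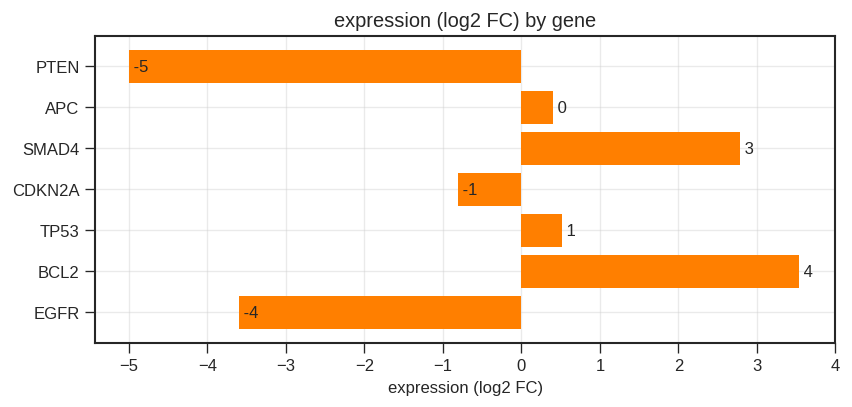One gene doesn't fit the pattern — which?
PTEN ≈ -5; the rest sit between ≈ -4 and ≈ 4.

PTEN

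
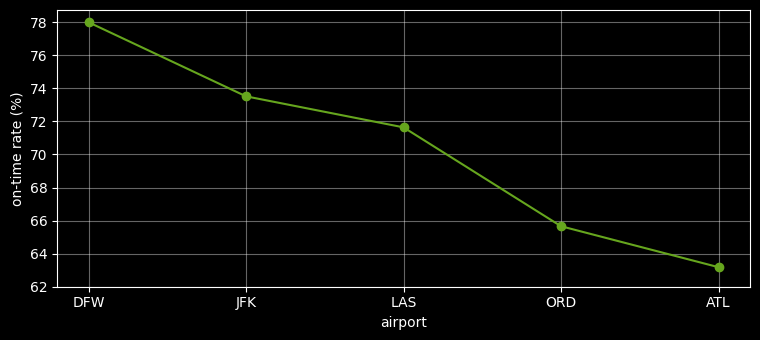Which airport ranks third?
LAS

Top 4: DFW ≈ 78, JFK ≈ 74, LAS ≈ 72, ORD ≈ 66.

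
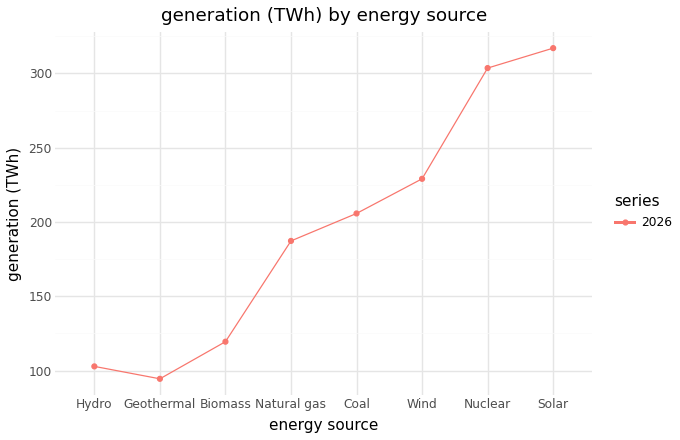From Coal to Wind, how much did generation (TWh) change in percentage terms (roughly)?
≈ +10%

Coal ≈ 200, Wind ≈ 220; (220 − 200) / 200 ≈ +10%.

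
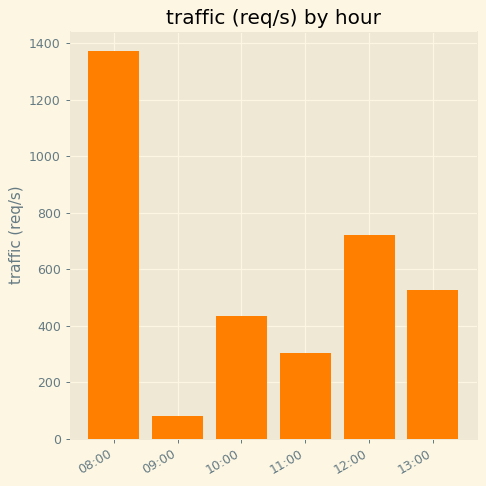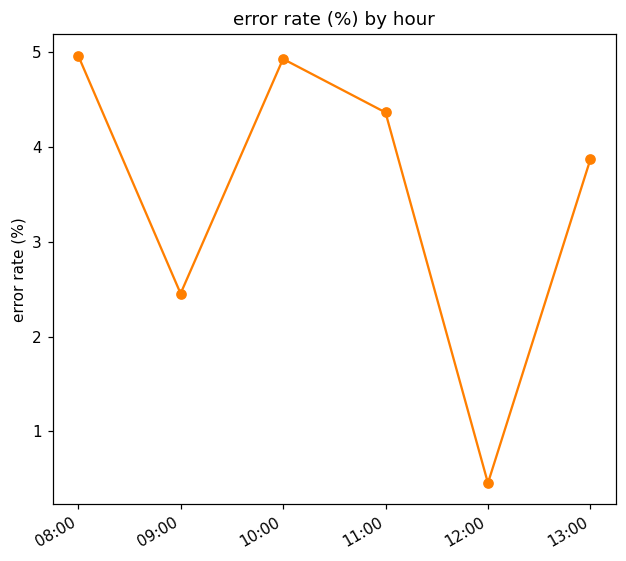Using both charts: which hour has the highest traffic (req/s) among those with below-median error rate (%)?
Chart 2 median error rate (%) ≈ 4; below-median hours: 09:00, 12:00, 13:00. Among those, 12:00 has the highest traffic (req/s) (≈ 800).

12:00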